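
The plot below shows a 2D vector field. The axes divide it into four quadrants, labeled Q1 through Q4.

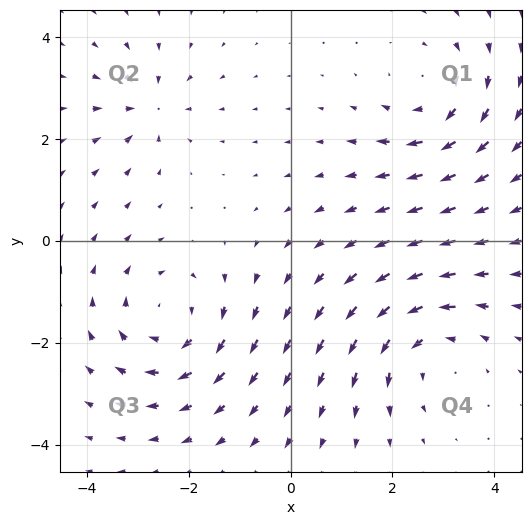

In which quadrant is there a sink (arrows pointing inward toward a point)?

Q2

The sink sits at approximately (-2.8, 2.6), which lies in quadrant Q2. The divergence there is about -4, negative as expected for a sink.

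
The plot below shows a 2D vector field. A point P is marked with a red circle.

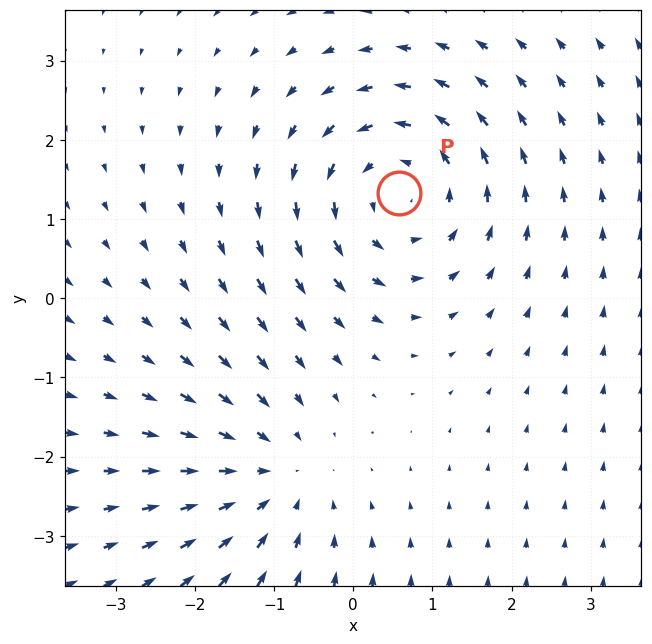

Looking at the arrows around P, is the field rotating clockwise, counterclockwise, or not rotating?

Near P at (0.6, 1.3) the arrows circulate counterclockwise. The curl (z-component) there is about +3; positive curl means counterclockwise rotation.

counterclockwise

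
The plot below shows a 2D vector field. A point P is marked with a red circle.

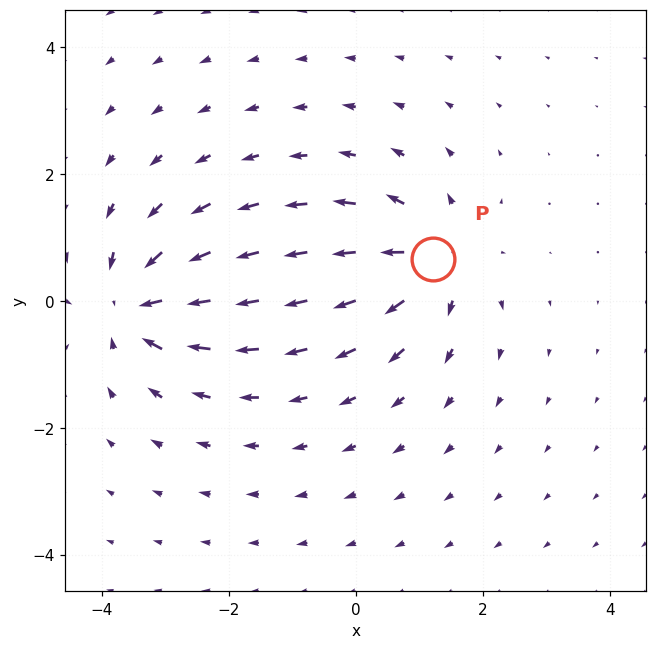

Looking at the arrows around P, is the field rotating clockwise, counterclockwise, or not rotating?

not rotating

Near P at (1.2, 0.7) the arrows show no circulation. The curl there is ≈0.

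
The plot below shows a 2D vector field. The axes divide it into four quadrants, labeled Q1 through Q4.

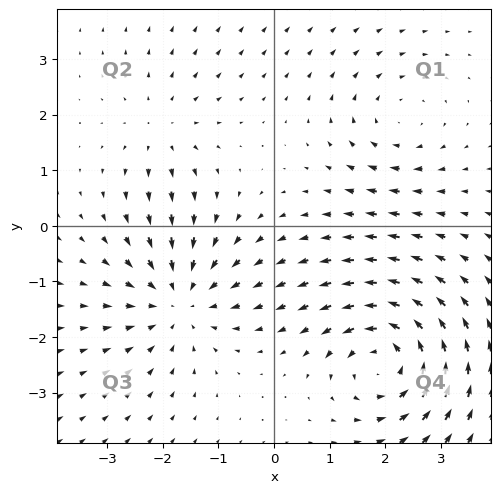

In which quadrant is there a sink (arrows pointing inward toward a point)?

The sink sits at approximately (-1.7, -1.3), which lies in quadrant Q3. The divergence there is about -4, negative as expected for a sink.

Q3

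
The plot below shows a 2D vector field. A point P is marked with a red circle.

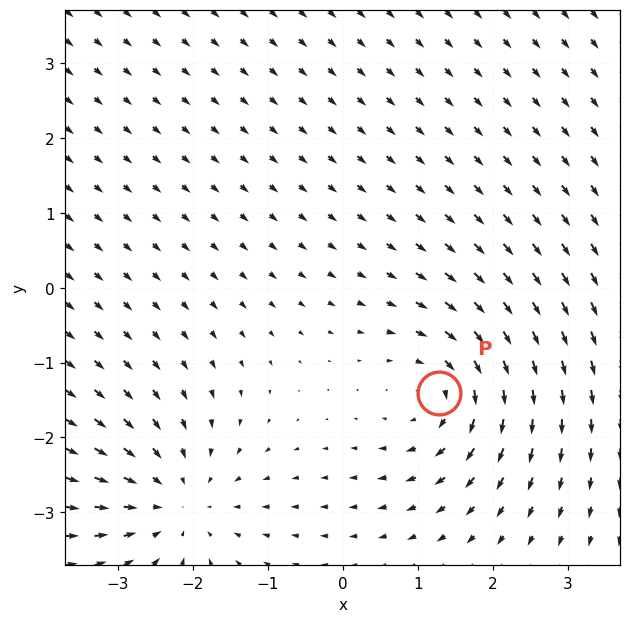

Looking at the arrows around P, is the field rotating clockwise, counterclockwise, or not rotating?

clockwise

Near P at (1.3, -1.4) the arrows circulate clockwise. The curl (z-component) there is about -4; negative curl means clockwise rotation.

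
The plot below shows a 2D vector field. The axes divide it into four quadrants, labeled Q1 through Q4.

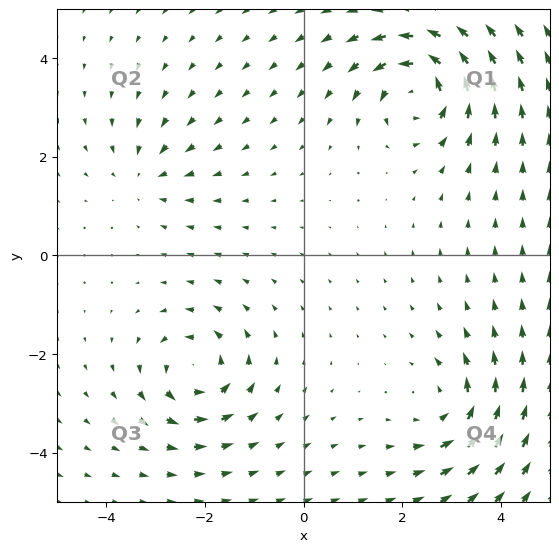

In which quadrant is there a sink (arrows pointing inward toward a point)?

The sink sits at approximately (-3.2, 1.6), which lies in quadrant Q2. The divergence there is about -3, negative as expected for a sink.

Q2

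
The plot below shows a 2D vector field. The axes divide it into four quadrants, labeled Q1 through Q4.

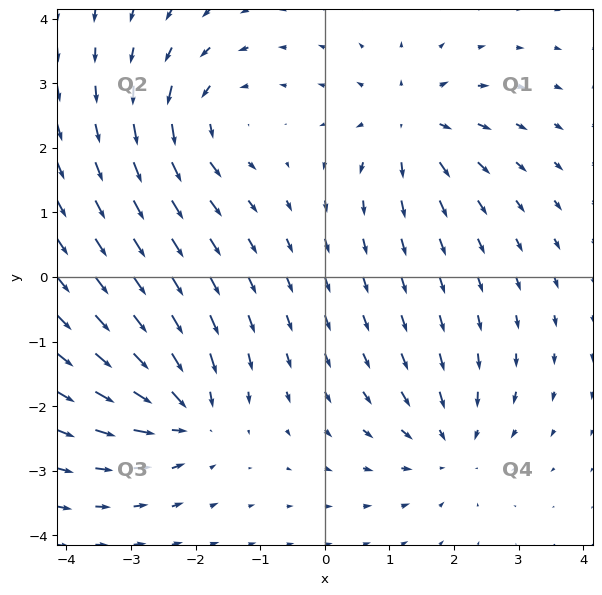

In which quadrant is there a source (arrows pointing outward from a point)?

Q1

The source sits at approximately (1.3, 2.4), which lies in quadrant Q1. The divergence there is about +5, positive as expected for a source.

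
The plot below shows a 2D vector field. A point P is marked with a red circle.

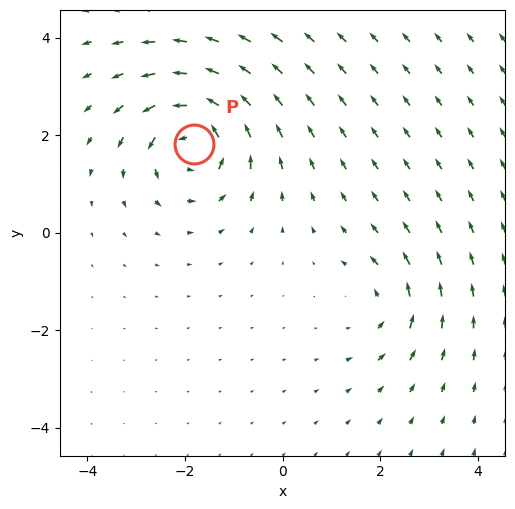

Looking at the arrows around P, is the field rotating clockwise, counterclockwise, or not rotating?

Near P at (-1.8, 1.8) the arrows circulate counterclockwise. The curl (z-component) there is about +6; positive curl means counterclockwise rotation.

counterclockwise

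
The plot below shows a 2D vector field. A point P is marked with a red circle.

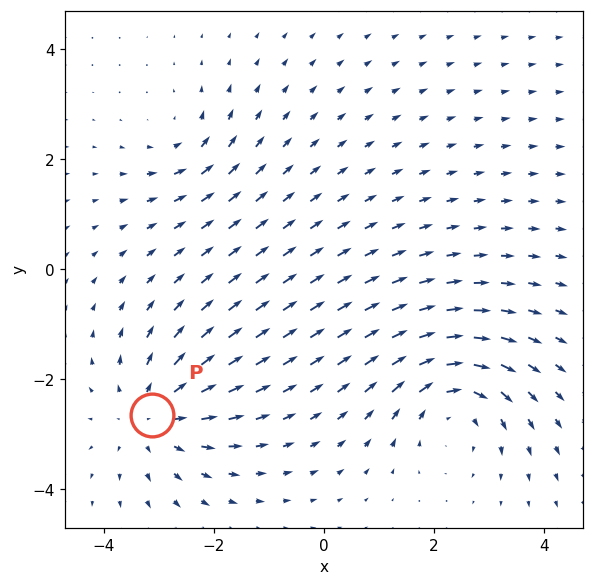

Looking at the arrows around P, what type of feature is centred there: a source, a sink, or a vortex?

source

At P (-3.1, -2.7) the arrows spread outward. Divergence about +4, curl ≈0 — positive divergence with near-zero curl is a source.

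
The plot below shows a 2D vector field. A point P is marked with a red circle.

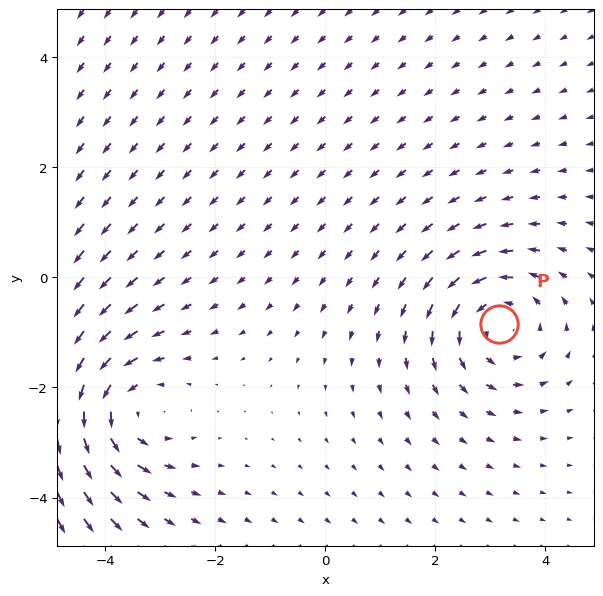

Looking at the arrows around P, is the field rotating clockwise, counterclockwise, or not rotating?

Near P at (3.2, -0.8) the arrows circulate counterclockwise. The curl (z-component) there is about +4; positive curl means counterclockwise rotation.

counterclockwise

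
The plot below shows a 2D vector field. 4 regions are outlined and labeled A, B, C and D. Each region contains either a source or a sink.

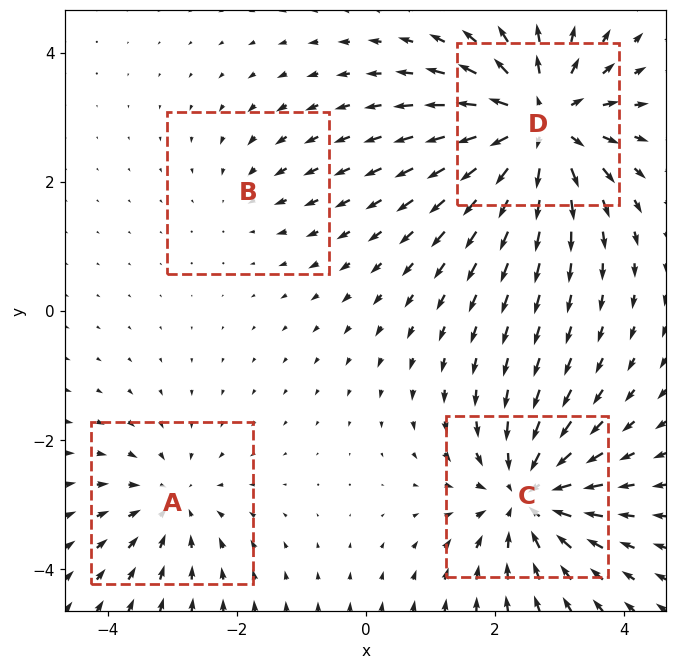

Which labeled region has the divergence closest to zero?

Divergence at each region's feature centre — A: about -3, B: about -2, C: about -6, D: about +7. Region B is closest to zero.

B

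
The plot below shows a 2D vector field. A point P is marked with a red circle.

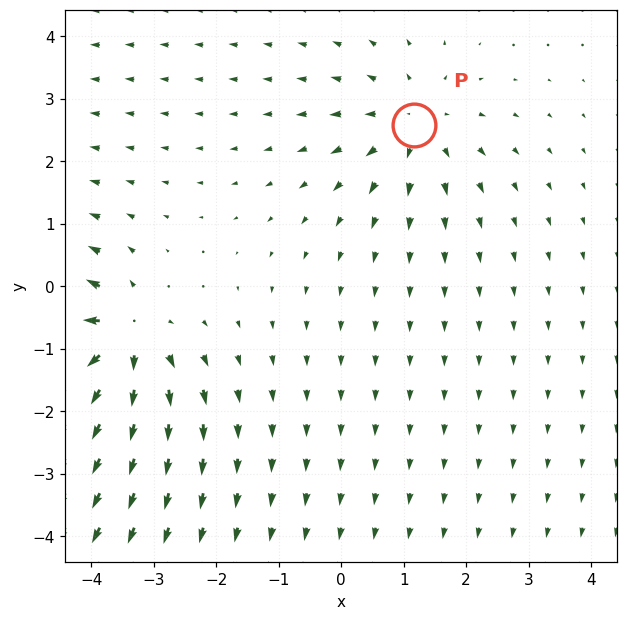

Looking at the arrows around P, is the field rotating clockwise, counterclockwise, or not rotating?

Near P at (1.2, 2.6) the arrows show no circulation. The curl there is ≈0.

not rotating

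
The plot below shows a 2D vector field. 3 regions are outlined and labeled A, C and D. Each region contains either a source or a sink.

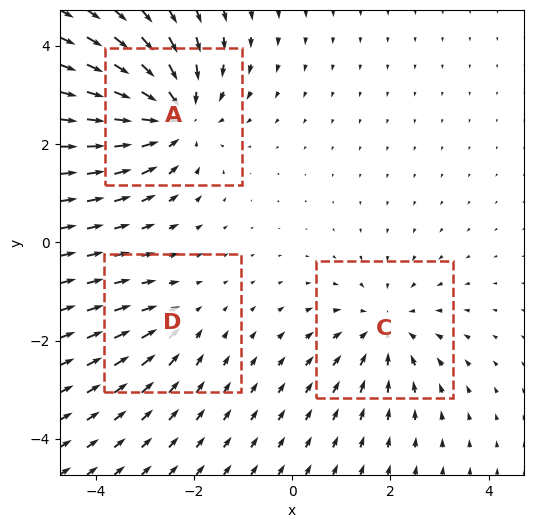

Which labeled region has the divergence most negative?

Divergence at each region's feature centre — A: about -4, C: about -3, D: about -2. Region A is most negative.

A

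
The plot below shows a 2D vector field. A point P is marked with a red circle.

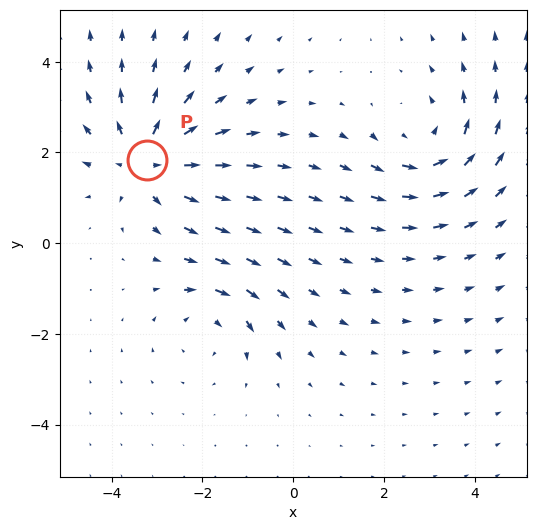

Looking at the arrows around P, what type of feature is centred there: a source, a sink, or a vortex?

At P (-3.2, 1.8) the arrows spread outward. Divergence about +4, curl ≈0 — positive divergence with near-zero curl is a source.

source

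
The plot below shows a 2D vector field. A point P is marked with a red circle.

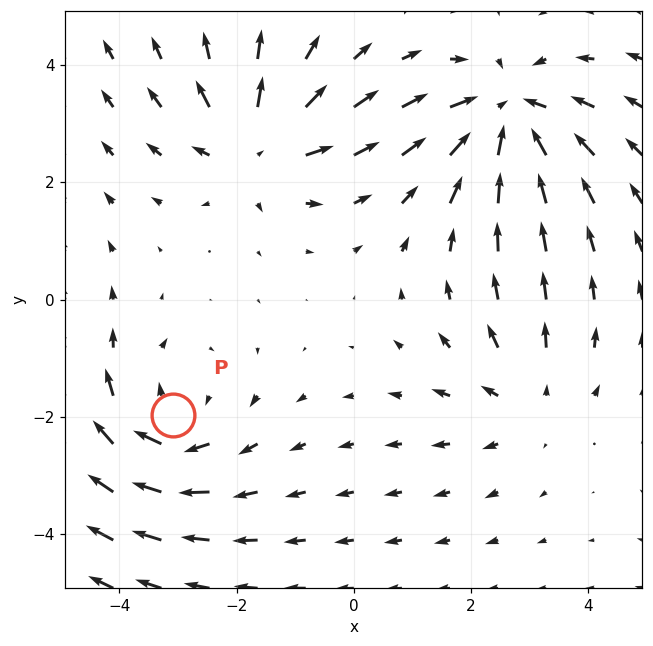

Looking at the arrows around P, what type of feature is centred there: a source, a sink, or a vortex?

vortex

At P (-3.1, -2.0) the arrows circulate clockwise. Divergence ≈0, curl about -3 — near-zero divergence with nonzero curl is a vortex.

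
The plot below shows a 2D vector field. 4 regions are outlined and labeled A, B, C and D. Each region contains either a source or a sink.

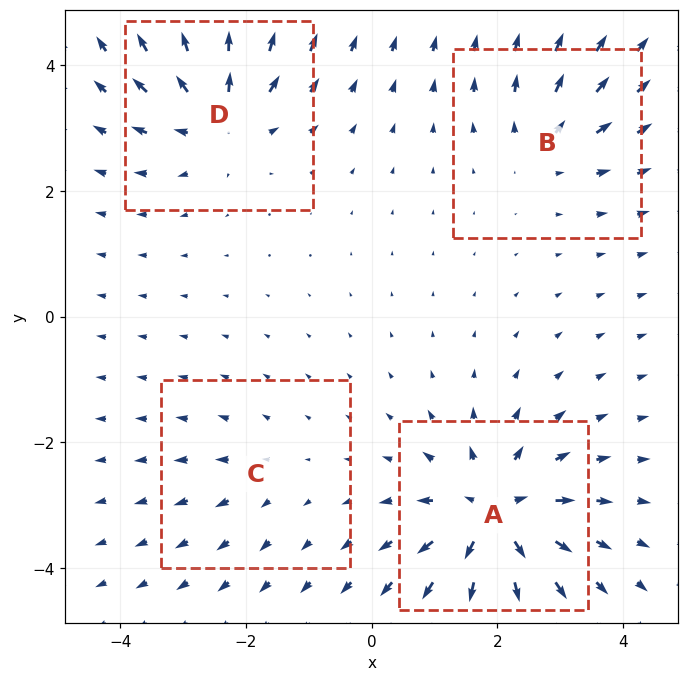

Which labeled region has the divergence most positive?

Divergence at each region's feature centre — A: about +8, B: about +4, C: about +2, D: about +6. Region A is most positive.

A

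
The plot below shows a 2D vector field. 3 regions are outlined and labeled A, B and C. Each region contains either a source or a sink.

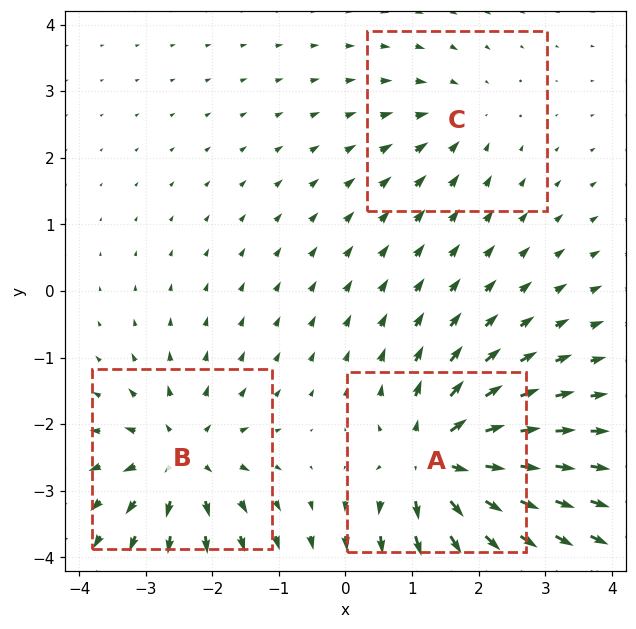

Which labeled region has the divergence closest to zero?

C

Divergence at each region's feature centre — A: about +6, B: about +4, C: about -2. Region C is closest to zero.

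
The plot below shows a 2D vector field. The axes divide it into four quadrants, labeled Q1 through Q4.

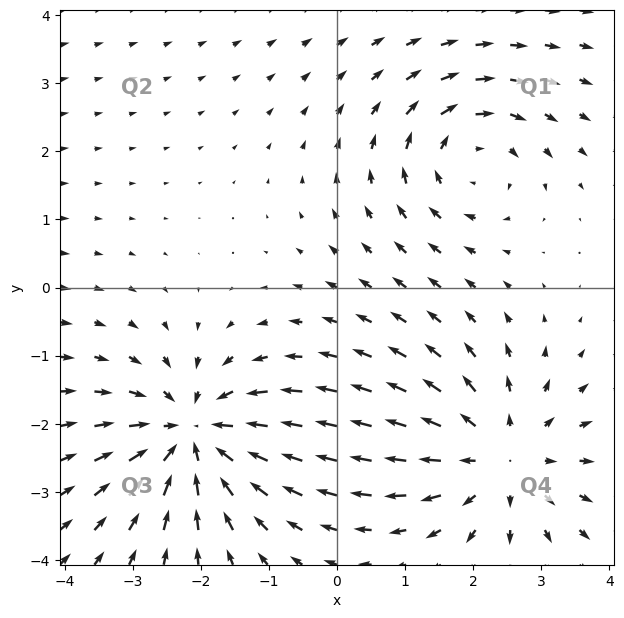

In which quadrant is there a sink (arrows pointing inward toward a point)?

Q3

The sink sits at approximately (-2.1, -2.2), which lies in quadrant Q3. The divergence there is about -5, negative as expected for a sink.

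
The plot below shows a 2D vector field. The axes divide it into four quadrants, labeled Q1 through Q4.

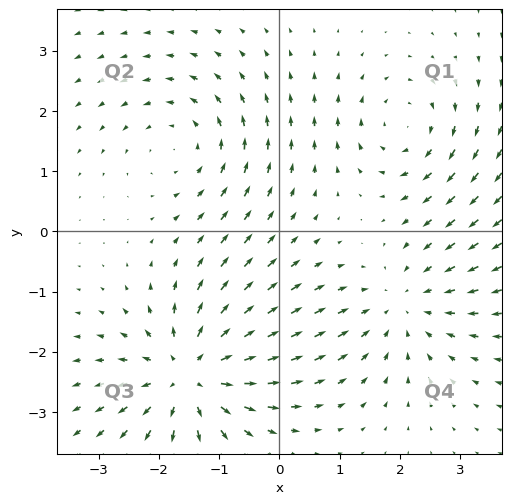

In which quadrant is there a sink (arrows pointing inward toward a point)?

The sink sits at approximately (2.1, -1.2), which lies in quadrant Q4. The divergence there is about -3, negative as expected for a sink.

Q4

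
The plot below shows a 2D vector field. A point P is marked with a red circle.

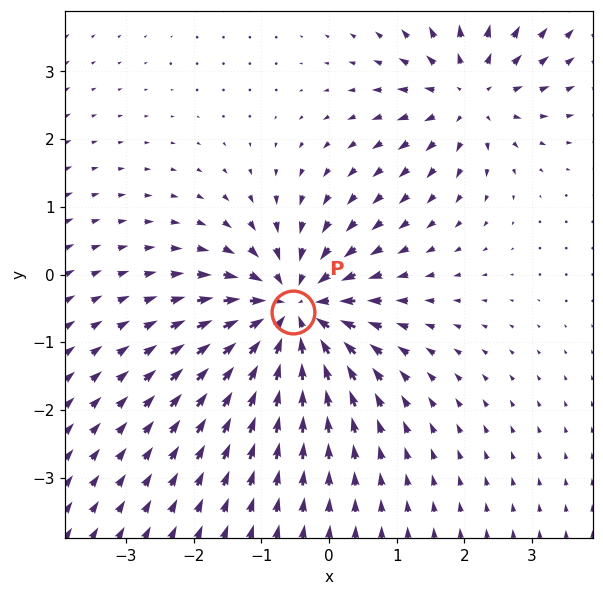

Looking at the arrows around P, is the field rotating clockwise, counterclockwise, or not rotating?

not rotating

Near P at (-0.5, -0.6) the arrows show no circulation. The curl there is ≈0.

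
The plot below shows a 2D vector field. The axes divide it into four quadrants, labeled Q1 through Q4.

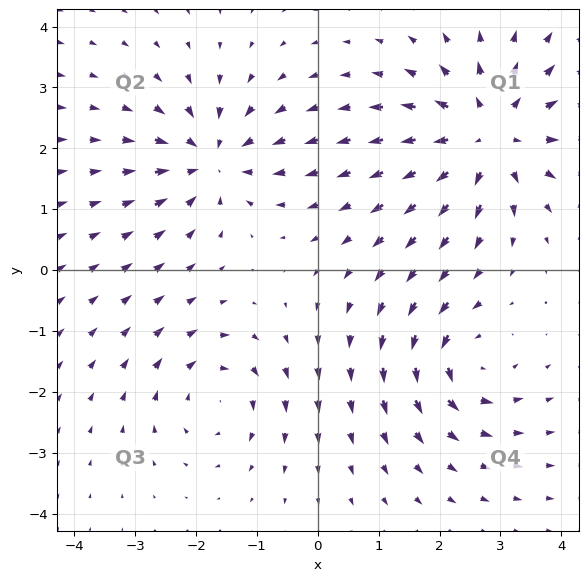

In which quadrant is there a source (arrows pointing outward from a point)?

Q1

The source sits at approximately (2.8, 2.2), which lies in quadrant Q1. The divergence there is about +5, positive as expected for a source.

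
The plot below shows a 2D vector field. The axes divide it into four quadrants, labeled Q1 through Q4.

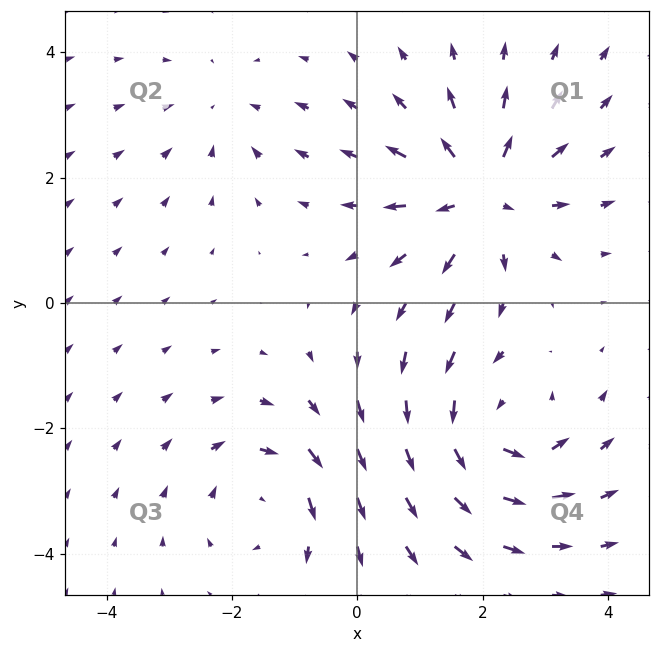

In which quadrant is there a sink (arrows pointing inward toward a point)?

The sink sits at approximately (-2.1, 3.1), which lies in quadrant Q2. The divergence there is about -2, negative as expected for a sink.

Q2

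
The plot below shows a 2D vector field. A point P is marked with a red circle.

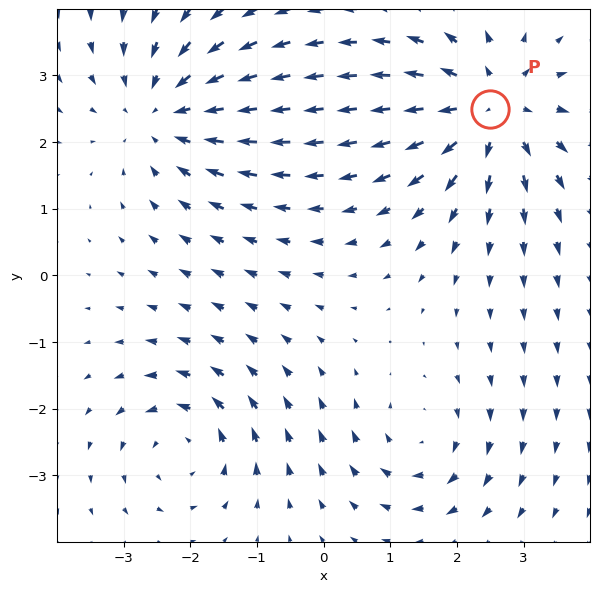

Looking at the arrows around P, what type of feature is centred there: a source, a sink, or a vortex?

source

At P (2.5, 2.5) the arrows spread outward. Divergence about +5, curl ≈0 — positive divergence with near-zero curl is a source.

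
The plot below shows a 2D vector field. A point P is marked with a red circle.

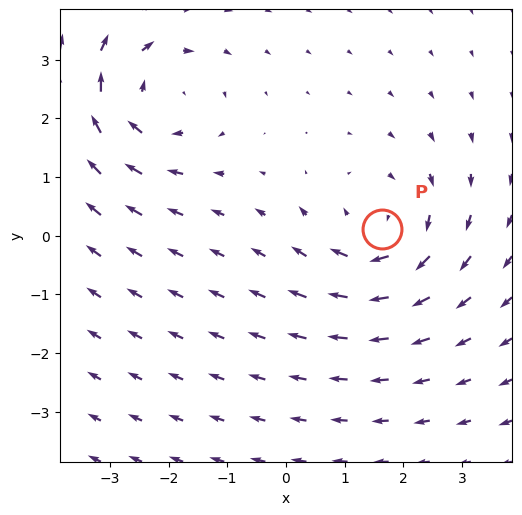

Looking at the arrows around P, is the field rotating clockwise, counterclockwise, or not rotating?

Near P at (1.6, 0.1) the arrows circulate clockwise. The curl (z-component) there is about -3; negative curl means clockwise rotation.

clockwise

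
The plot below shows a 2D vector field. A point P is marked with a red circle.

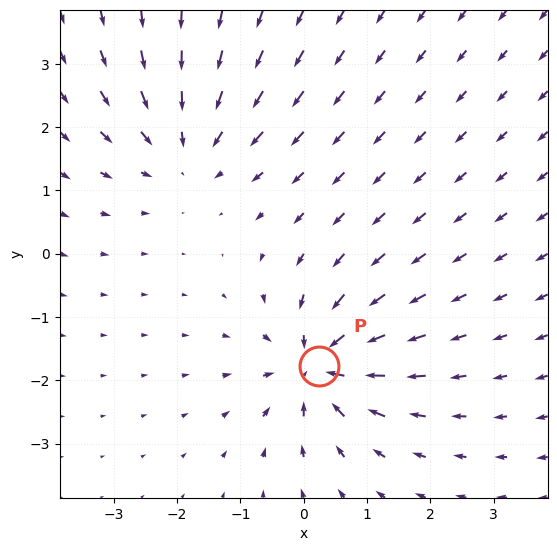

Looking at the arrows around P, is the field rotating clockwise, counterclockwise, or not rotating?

not rotating

Near P at (0.2, -1.8) the arrows show no circulation. The curl there is ≈0.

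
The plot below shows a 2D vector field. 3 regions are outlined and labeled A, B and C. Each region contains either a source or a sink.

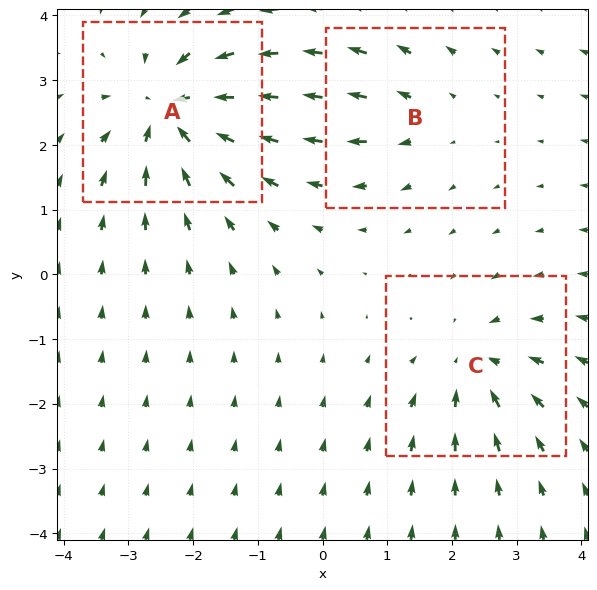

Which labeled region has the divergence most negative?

Divergence at each region's feature centre — A: about -5, B: about +2, C: about -4. Region A is most negative.

A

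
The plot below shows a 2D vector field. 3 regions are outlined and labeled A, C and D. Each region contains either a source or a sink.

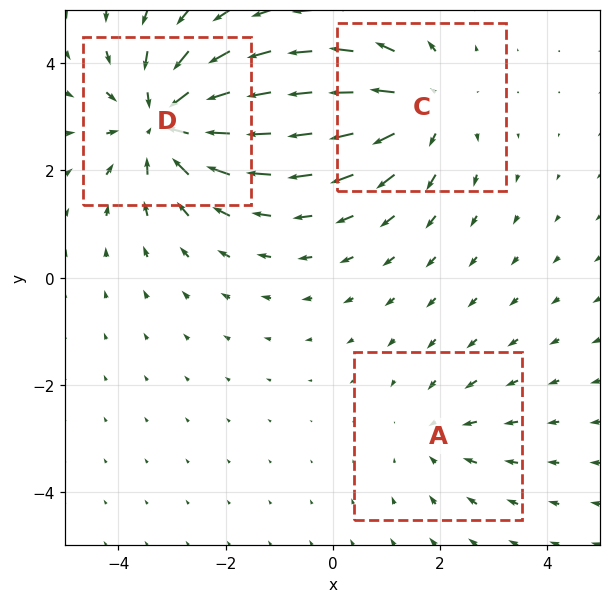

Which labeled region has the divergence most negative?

Divergence at each region's feature centre — A: about -2, C: about +3, D: about -4. Region D is most negative.

D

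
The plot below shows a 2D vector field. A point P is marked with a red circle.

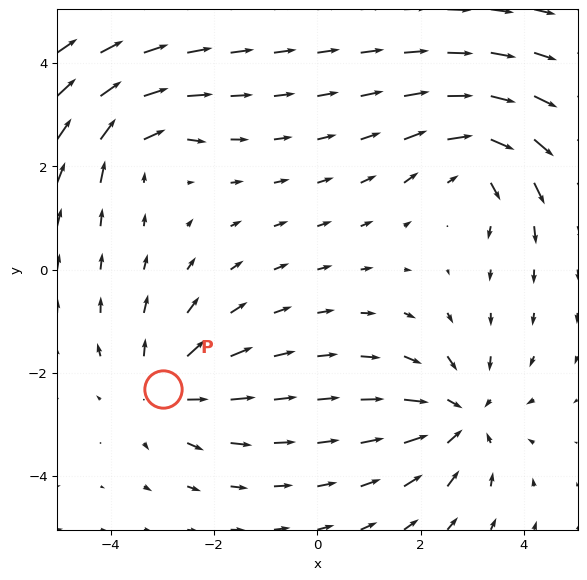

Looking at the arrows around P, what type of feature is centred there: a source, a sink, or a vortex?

source

At P (-3.0, -2.3) the arrows spread outward. Divergence about +3, curl ≈0 — positive divergence with near-zero curl is a source.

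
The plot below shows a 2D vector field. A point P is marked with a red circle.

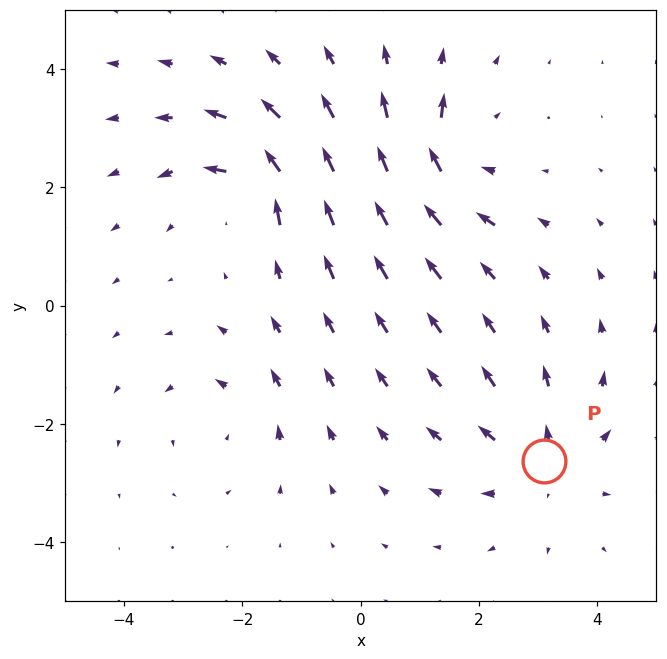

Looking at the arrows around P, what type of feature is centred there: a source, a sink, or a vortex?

source

At P (3.1, -2.6) the arrows spread outward. Divergence about +4, curl ≈0 — positive divergence with near-zero curl is a source.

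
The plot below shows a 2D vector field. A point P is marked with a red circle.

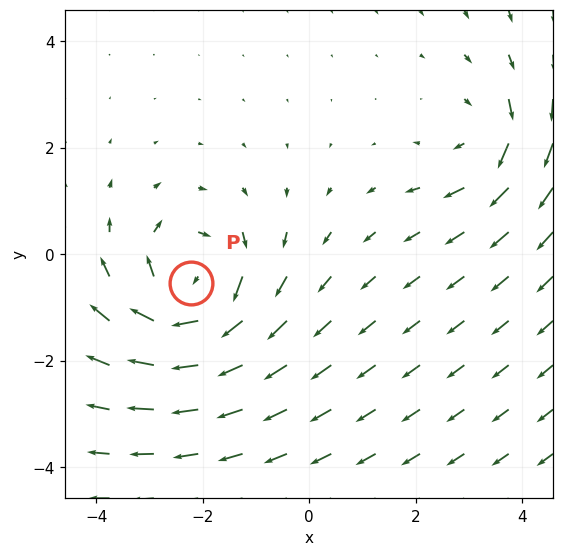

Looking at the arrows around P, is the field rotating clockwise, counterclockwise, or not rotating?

clockwise

Near P at (-2.2, -0.5) the arrows circulate clockwise. The curl (z-component) there is about -5; negative curl means clockwise rotation.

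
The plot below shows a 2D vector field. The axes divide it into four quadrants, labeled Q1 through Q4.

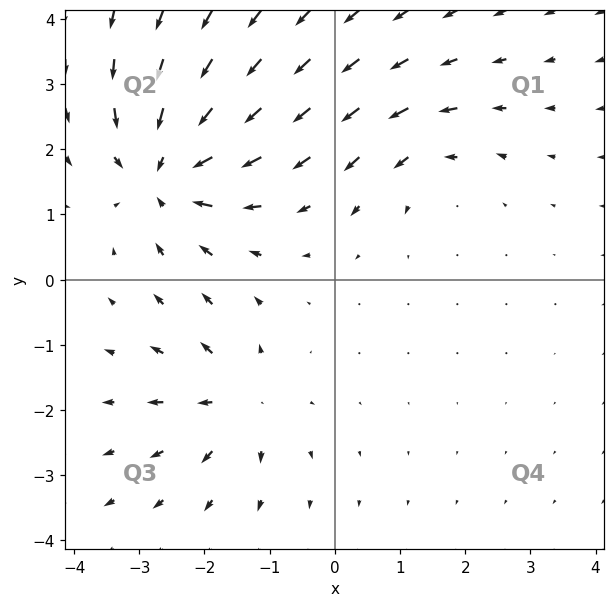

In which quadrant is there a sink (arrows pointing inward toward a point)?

Q2

The sink sits at approximately (-2.6, 1.7), which lies in quadrant Q2. The divergence there is about -5, negative as expected for a sink.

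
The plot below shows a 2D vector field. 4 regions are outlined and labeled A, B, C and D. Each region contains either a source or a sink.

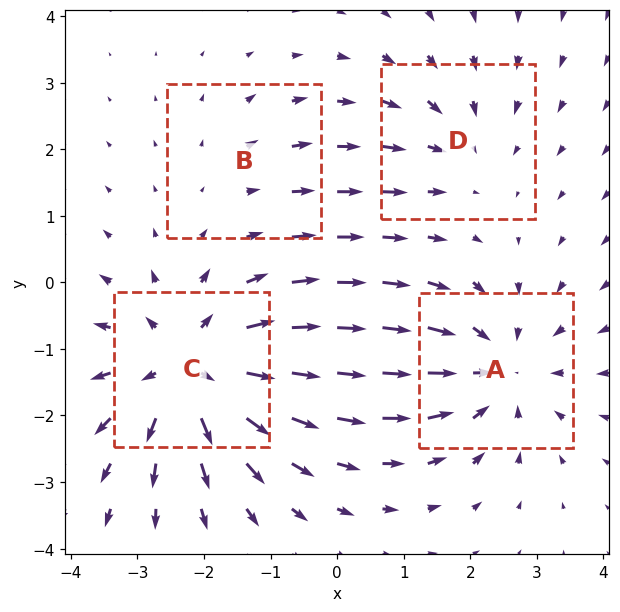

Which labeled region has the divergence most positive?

C

Divergence at each region's feature centre — A: about -4, B: about +2, C: about +6, D: about -3. Region C is most positive.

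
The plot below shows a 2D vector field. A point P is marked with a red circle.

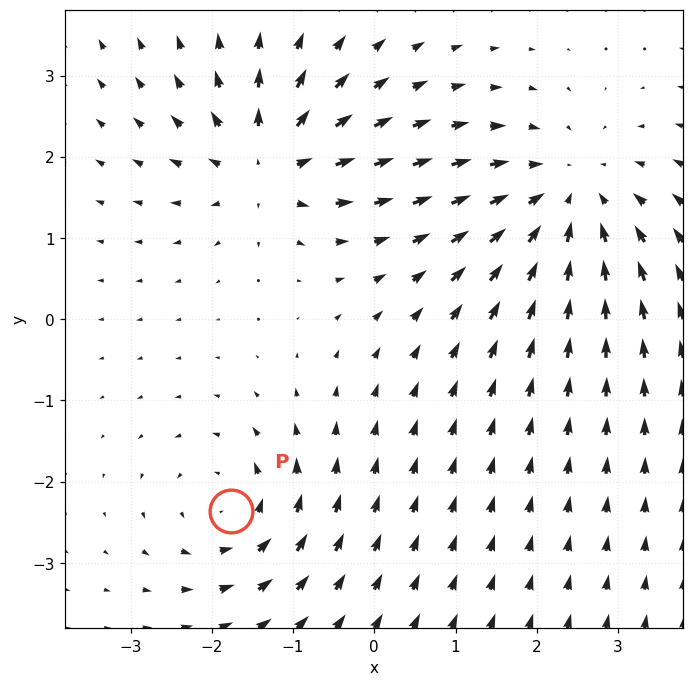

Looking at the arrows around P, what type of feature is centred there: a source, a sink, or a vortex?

At P (-1.8, -2.4) the arrows circulate counterclockwise. Divergence ≈0, curl about +4 — near-zero divergence with nonzero curl is a vortex.

vortex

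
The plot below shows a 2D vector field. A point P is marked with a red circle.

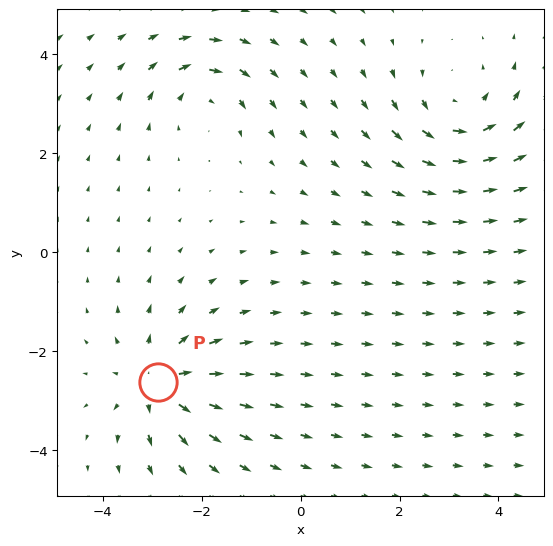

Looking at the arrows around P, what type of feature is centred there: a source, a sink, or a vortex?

source

At P (-2.9, -2.6) the arrows spread outward. Divergence about +5, curl ≈0 — positive divergence with near-zero curl is a source.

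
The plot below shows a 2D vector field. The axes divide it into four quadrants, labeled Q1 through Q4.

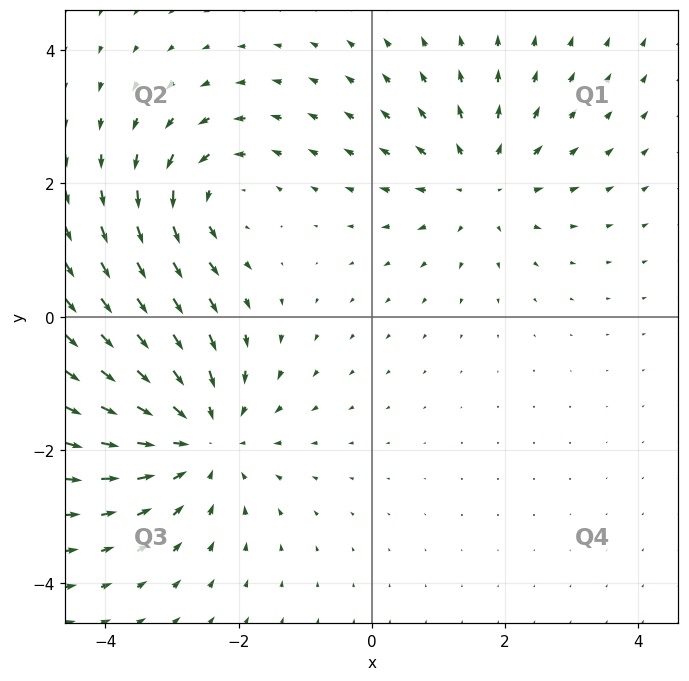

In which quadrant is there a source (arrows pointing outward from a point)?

Q1

The source sits at approximately (1.6, 2.0), which lies in quadrant Q1. The divergence there is about +3, positive as expected for a source.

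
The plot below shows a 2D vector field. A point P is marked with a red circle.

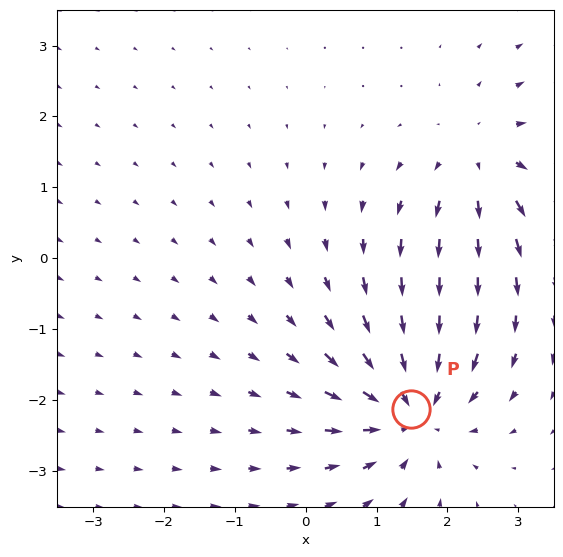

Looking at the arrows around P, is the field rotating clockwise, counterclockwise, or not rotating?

not rotating

Near P at (1.5, -2.1) the arrows show no circulation. The curl there is ≈0.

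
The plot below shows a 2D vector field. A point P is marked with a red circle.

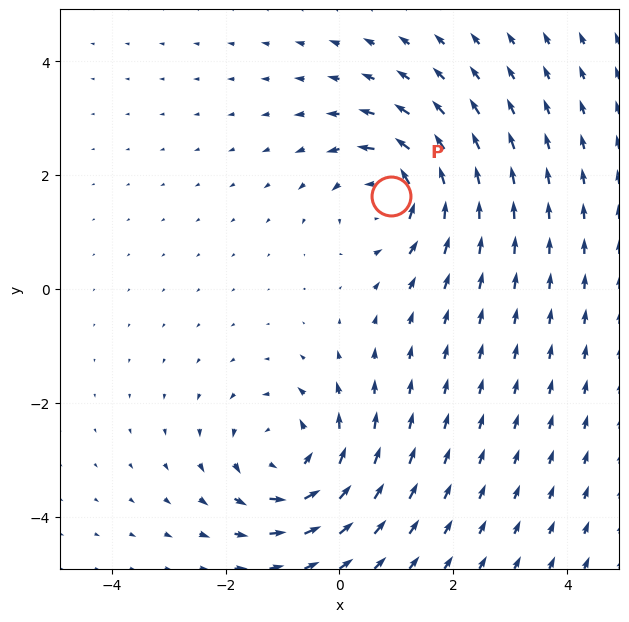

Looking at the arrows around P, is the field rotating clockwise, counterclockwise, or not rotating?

Near P at (0.9, 1.6) the arrows circulate counterclockwise. The curl (z-component) there is about +5; positive curl means counterclockwise rotation.

counterclockwise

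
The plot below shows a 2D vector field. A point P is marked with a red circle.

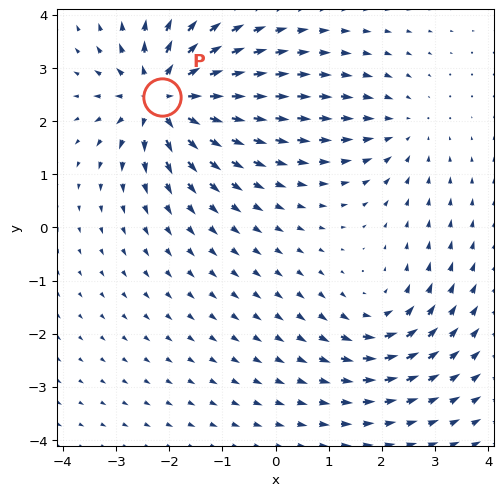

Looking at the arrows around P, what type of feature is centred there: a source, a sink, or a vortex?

At P (-2.1, 2.4) the arrows spread outward. Divergence about +6, curl ≈0 — positive divergence with near-zero curl is a source.

source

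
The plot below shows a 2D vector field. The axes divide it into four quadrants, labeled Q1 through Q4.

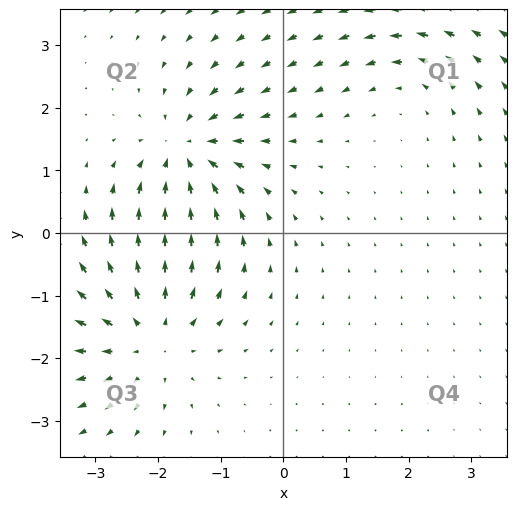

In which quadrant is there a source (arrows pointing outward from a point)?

Q3

The source sits at approximately (-2.1, -1.6), which lies in quadrant Q3. The divergence there is about +5, positive as expected for a source.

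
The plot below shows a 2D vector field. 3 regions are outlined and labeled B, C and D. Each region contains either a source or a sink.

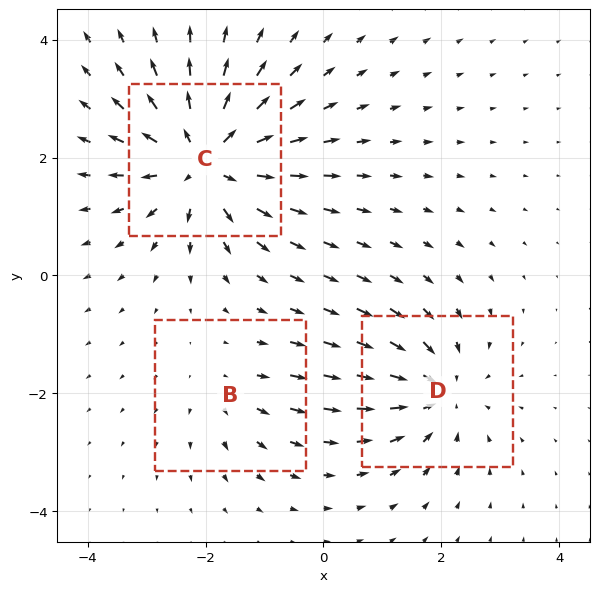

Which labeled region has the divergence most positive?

Divergence at each region's feature centre — B: about +2, C: about +6, D: about -4. Region C is most positive.

C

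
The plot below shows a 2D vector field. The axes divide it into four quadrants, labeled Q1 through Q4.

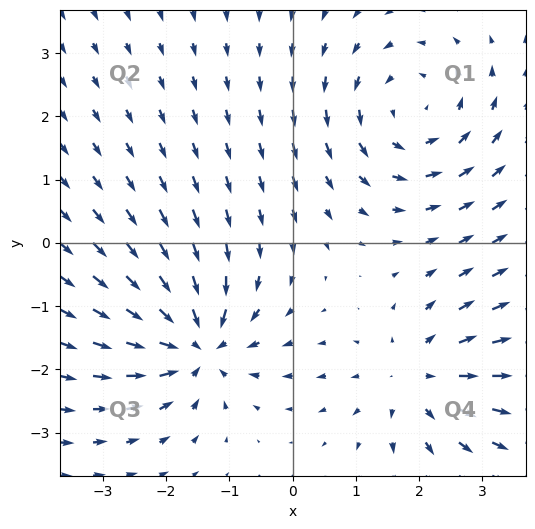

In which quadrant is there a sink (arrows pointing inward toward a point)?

The sink sits at approximately (-1.5, -1.6), which lies in quadrant Q3. The divergence there is about -4, negative as expected for a sink.

Q3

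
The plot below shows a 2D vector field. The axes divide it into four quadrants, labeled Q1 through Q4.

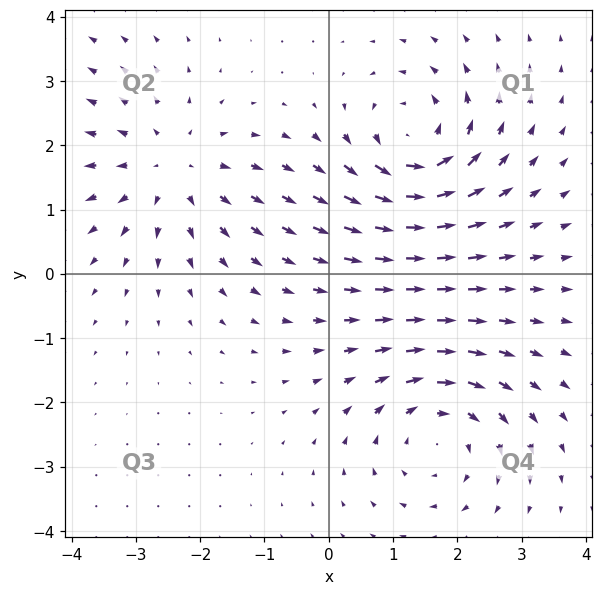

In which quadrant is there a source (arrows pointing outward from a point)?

The source sits at approximately (-2.4, 1.6), which lies in quadrant Q2. The divergence there is about +3, positive as expected for a source.

Q2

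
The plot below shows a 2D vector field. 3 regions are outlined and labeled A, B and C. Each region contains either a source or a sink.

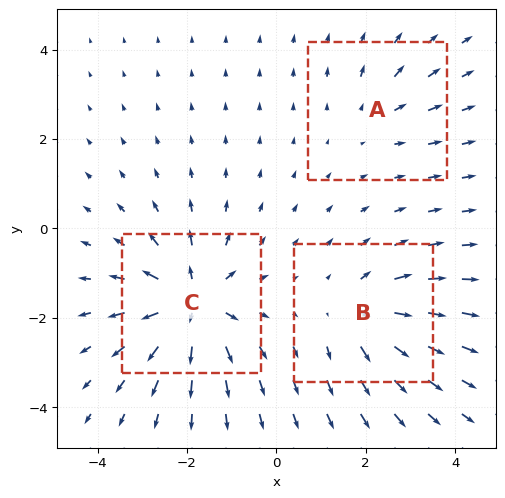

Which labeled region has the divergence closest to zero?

Divergence at each region's feature centre — A: about +2, B: about +4, C: about +6. Region A is closest to zero.

A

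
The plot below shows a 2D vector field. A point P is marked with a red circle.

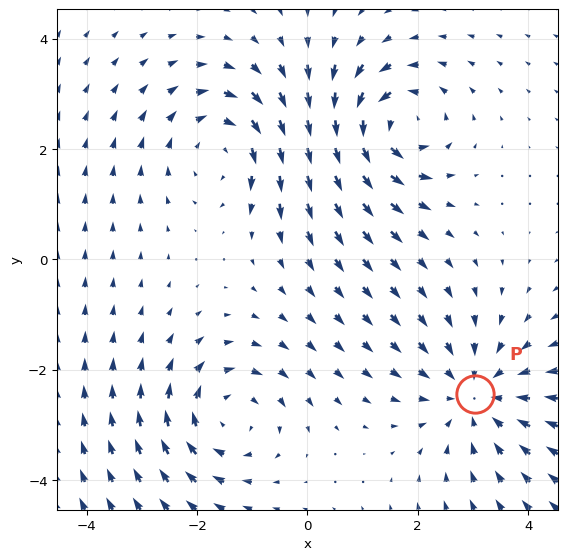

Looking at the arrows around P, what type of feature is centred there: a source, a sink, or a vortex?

sink

At P (3.0, -2.4) the arrows converge inward. Divergence about -4, curl ≈0 — negative divergence with near-zero curl is a sink.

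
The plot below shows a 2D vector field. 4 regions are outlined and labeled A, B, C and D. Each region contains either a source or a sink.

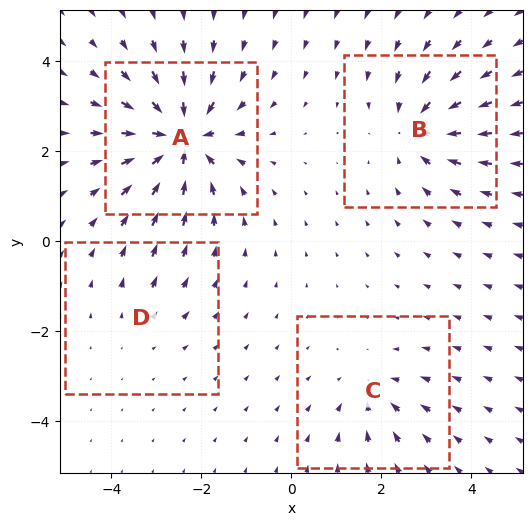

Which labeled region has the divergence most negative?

A

Divergence at each region's feature centre — A: about -8, B: about -5, C: about -4, D: about +2. Region A is most negative.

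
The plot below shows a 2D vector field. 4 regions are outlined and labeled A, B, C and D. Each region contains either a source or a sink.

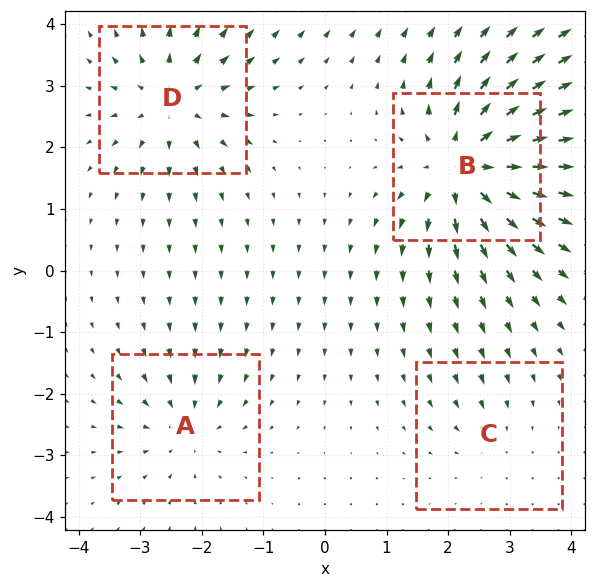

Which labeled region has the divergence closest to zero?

C

Divergence at each region's feature centre — A: about -4, B: about +9, C: about -3, D: about +6. Region C is closest to zero.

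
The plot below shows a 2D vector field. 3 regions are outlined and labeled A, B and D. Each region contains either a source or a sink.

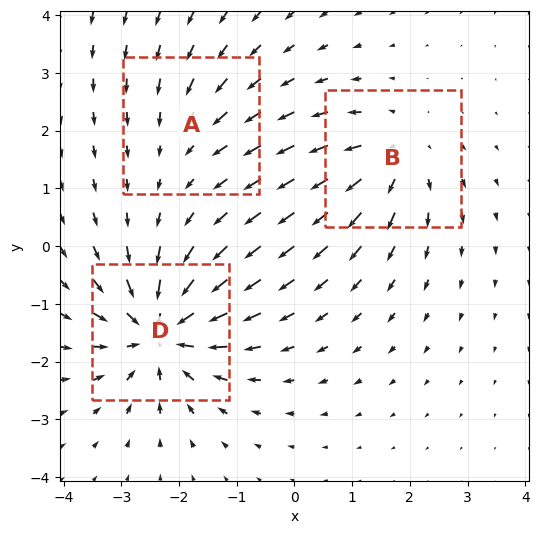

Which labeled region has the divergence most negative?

D

Divergence at each region's feature centre — A: about -2, B: about +4, D: about -6. Region D is most negative.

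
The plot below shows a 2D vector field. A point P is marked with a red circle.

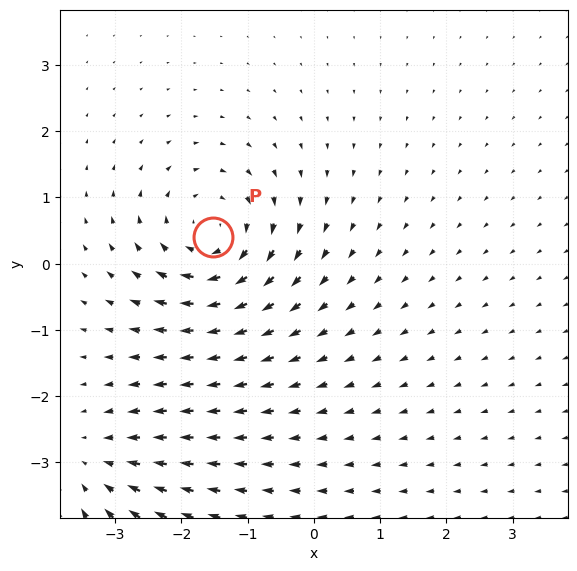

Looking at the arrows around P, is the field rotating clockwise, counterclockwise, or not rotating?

Near P at (-1.5, 0.4) the arrows circulate clockwise. The curl (z-component) there is about -5; negative curl means clockwise rotation.

clockwise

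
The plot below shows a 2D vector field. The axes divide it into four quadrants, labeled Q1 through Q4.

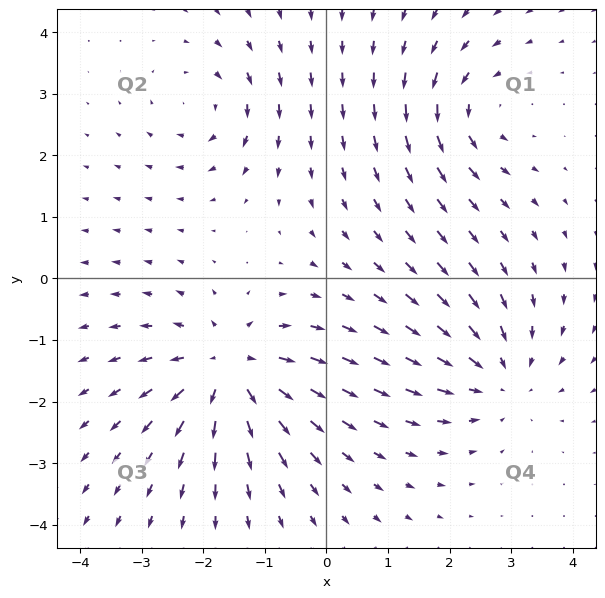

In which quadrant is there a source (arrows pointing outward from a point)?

The source sits at approximately (-1.6, -1.5), which lies in quadrant Q3. The divergence there is about +5, positive as expected for a source.

Q3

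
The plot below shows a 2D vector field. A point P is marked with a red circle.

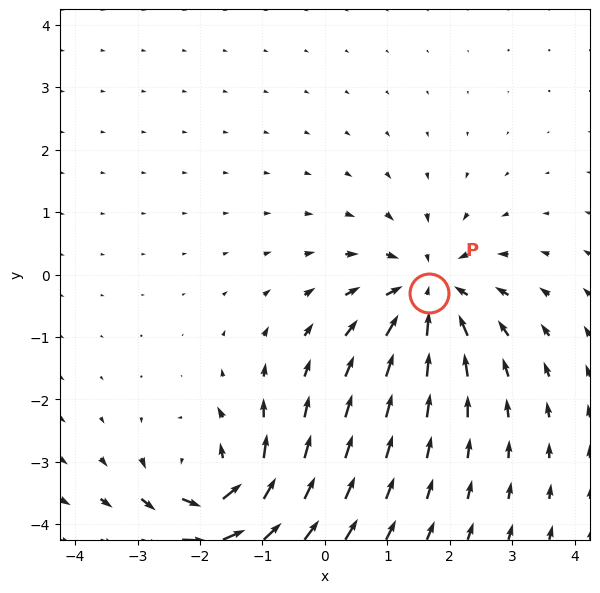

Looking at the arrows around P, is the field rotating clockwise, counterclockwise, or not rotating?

not rotating

Near P at (1.7, -0.3) the arrows show no circulation. The curl there is ≈0.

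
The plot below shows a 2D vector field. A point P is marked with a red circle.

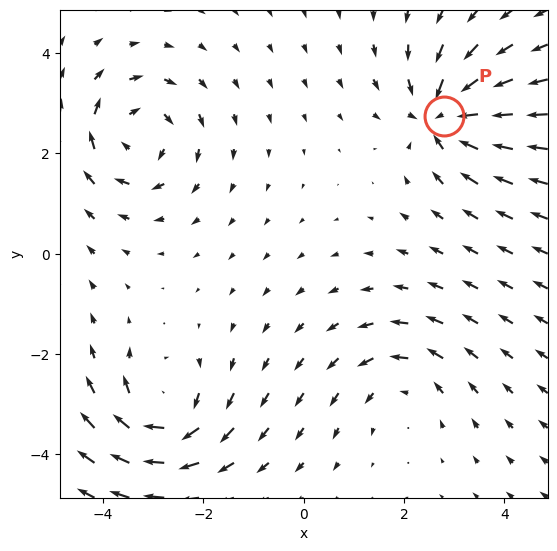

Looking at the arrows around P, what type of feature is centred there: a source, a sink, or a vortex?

At P (2.8, 2.8) the arrows converge inward. Divergence about -6, curl ≈0 — negative divergence with near-zero curl is a sink.

sink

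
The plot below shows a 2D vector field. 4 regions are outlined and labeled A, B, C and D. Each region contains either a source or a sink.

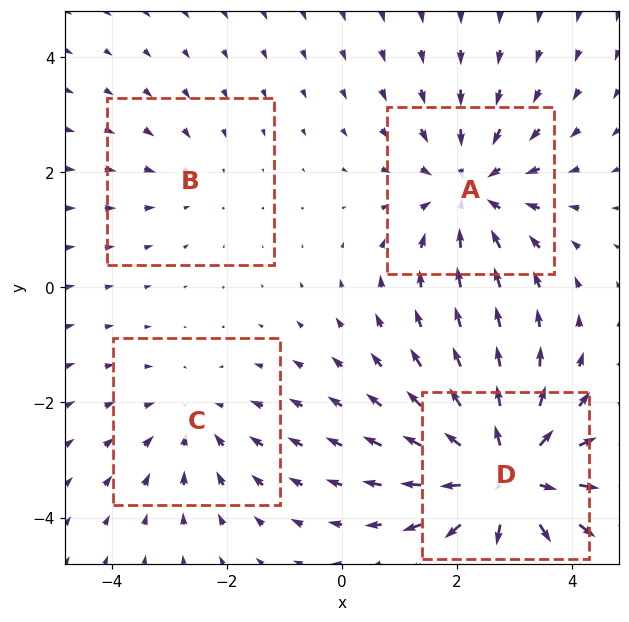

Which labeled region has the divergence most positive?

Divergence at each region's feature centre — A: about -4, B: about -2, C: about -3, D: about +6. Region D is most positive.

D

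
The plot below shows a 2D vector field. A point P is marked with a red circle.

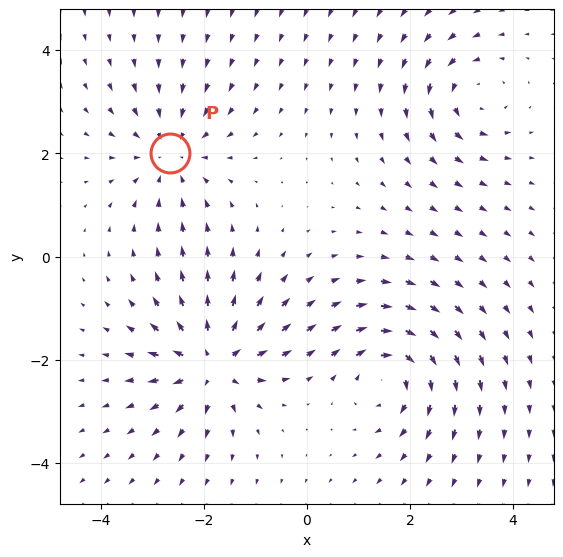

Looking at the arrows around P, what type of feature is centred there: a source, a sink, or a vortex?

At P (-2.6, 2.0) the arrows converge inward. Divergence about -4, curl ≈0 — negative divergence with near-zero curl is a sink.

sink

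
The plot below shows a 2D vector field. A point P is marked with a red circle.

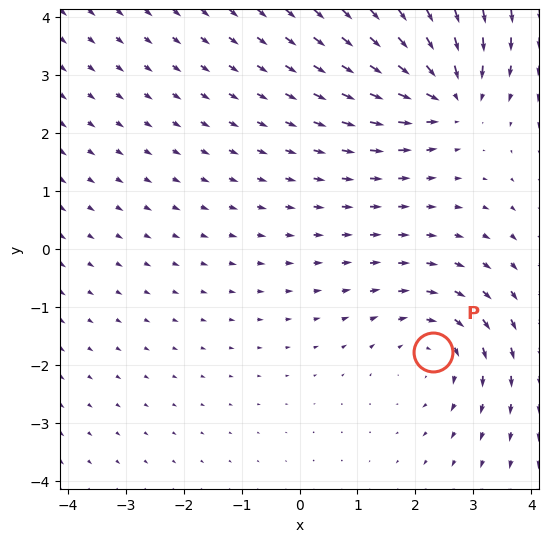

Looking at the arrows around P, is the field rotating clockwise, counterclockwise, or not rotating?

Near P at (2.3, -1.8) the arrows circulate clockwise. The curl (z-component) there is about -2; negative curl means clockwise rotation.

clockwise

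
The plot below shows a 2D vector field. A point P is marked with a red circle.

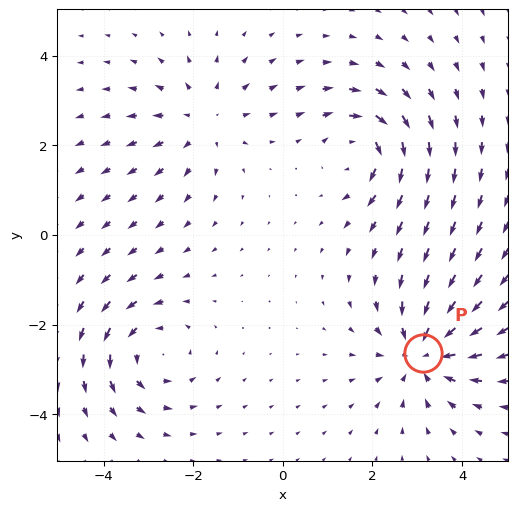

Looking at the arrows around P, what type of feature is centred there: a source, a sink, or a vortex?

sink

At P (3.1, -2.6) the arrows converge inward. Divergence about -4, curl ≈0 — negative divergence with near-zero curl is a sink.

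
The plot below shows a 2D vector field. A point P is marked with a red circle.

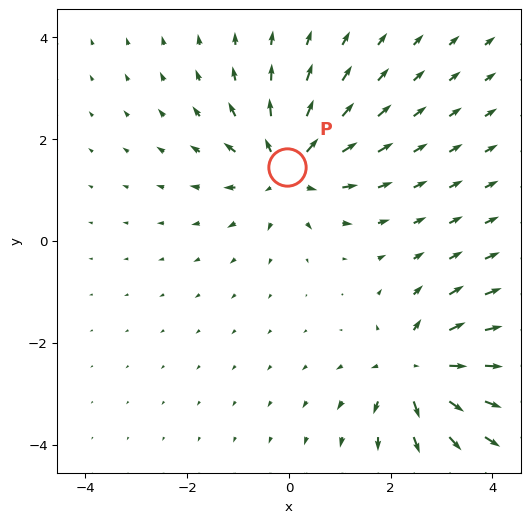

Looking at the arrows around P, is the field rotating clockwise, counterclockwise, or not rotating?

not rotating

Near P at (-0.0, 1.4) the arrows show no circulation. The curl there is ≈0.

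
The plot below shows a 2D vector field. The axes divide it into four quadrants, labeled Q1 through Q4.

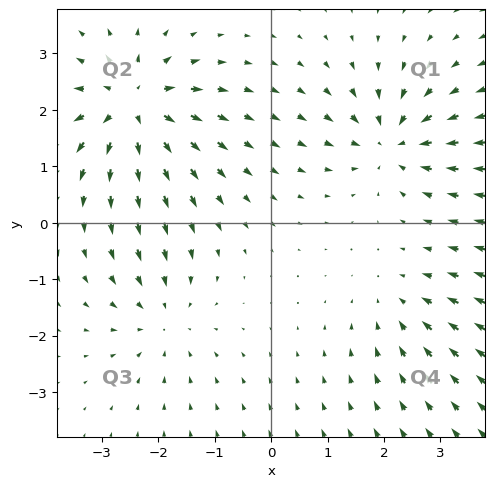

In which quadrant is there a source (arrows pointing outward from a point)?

Q2

The source sits at approximately (-2.4, 2.1), which lies in quadrant Q2. The divergence there is about +7, positive as expected for a source.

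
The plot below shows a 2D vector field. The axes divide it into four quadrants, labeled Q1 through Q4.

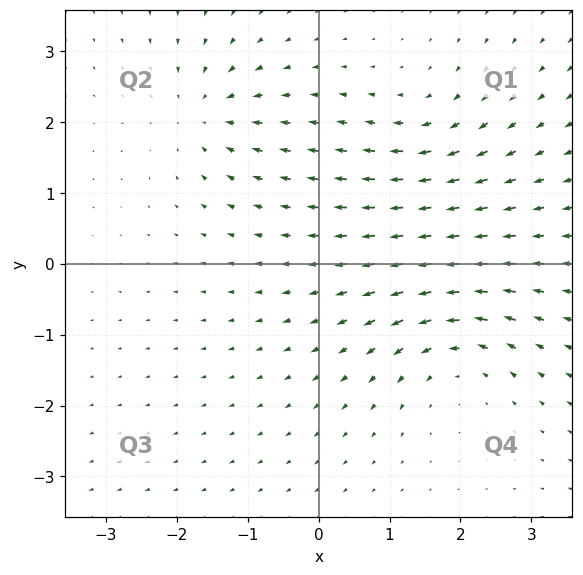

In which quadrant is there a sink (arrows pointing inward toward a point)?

Q2

The sink sits at approximately (-1.6, 2.1), which lies in quadrant Q2. The divergence there is about -4, negative as expected for a sink.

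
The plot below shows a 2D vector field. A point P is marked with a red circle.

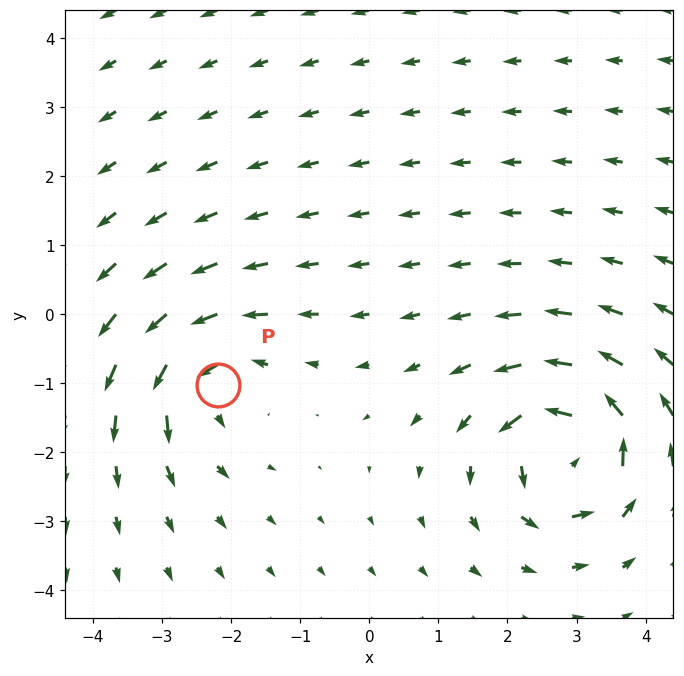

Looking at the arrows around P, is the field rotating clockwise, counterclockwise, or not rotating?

Near P at (-2.2, -1.0) the arrows circulate counterclockwise. The curl (z-component) there is about +4; positive curl means counterclockwise rotation.

counterclockwise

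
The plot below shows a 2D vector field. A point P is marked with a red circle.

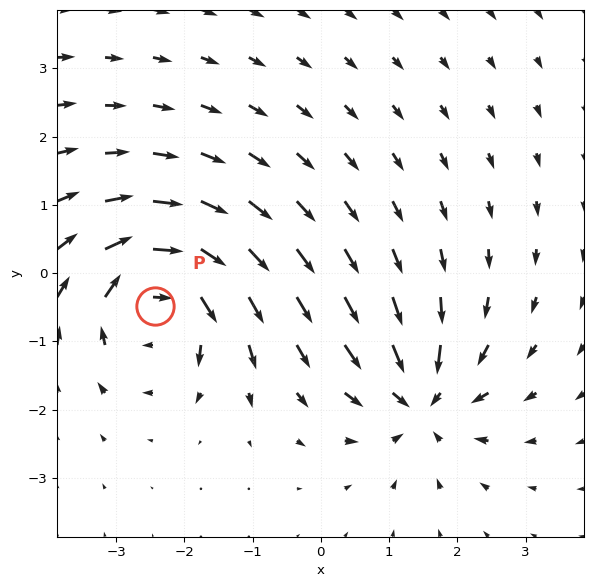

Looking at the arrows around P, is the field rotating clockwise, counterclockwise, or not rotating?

clockwise

Near P at (-2.4, -0.5) the arrows circulate clockwise. The curl (z-component) there is about -7; negative curl means clockwise rotation.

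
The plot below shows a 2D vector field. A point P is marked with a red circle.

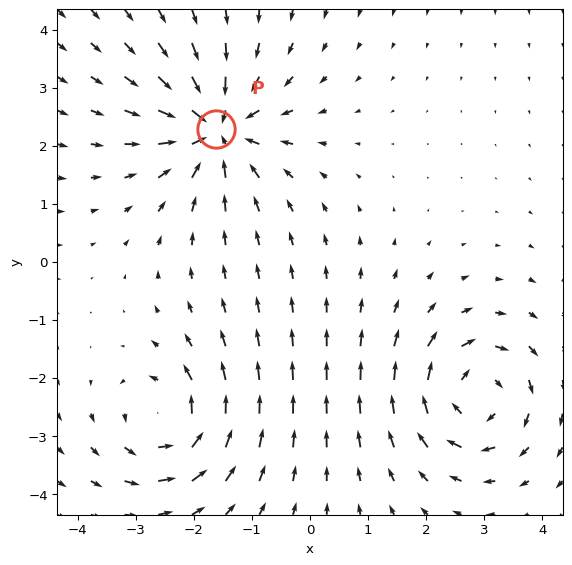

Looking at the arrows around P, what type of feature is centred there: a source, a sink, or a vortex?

sink

At P (-1.6, 2.3) the arrows converge inward. Divergence about -5, curl ≈0 — negative divergence with near-zero curl is a sink.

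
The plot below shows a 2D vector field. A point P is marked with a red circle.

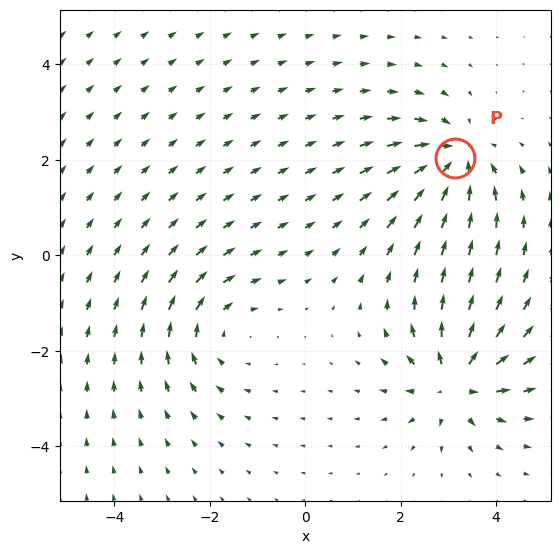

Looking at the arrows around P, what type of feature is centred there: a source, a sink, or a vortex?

At P (3.1, 2.0) the arrows converge inward. Divergence about -4, curl ≈0 — negative divergence with near-zero curl is a sink.

sink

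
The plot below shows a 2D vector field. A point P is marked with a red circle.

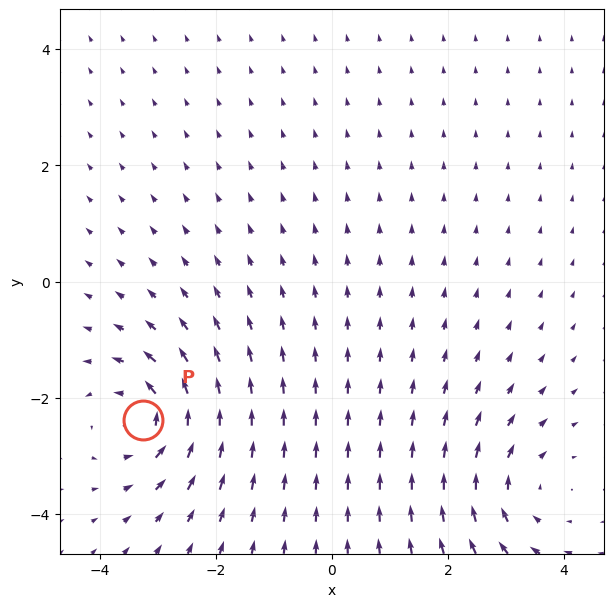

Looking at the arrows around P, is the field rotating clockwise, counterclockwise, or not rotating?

Near P at (-3.3, -2.4) the arrows circulate counterclockwise. The curl (z-component) there is about +4; positive curl means counterclockwise rotation.

counterclockwise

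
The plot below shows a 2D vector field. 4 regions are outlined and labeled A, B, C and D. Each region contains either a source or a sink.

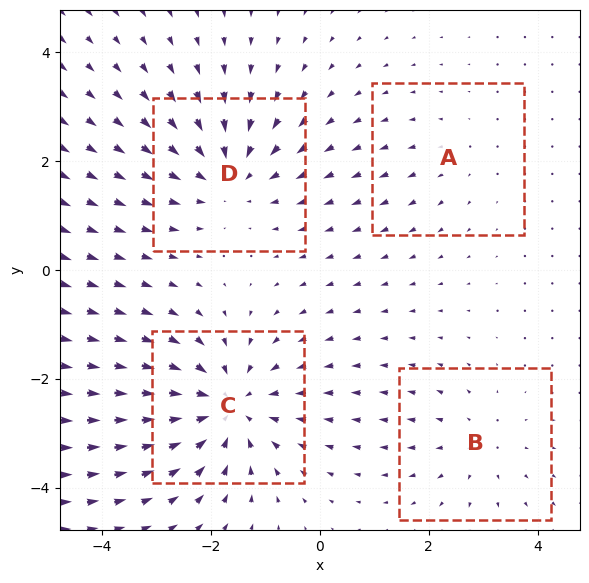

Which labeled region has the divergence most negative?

Divergence at each region's feature centre — A: about +2, B: about +3, C: about -6, D: about -4. Region C is most negative.

C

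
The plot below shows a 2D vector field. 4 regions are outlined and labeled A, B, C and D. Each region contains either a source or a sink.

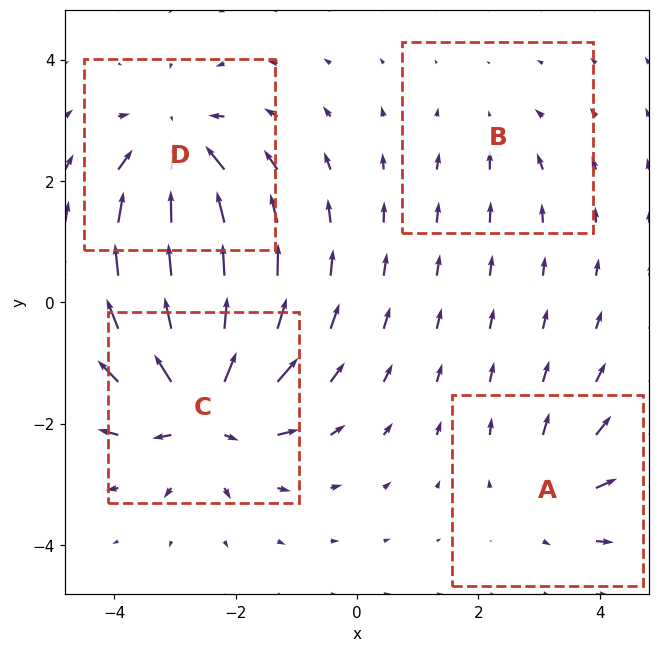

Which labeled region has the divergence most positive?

C

Divergence at each region's feature centre — A: about +4, B: about -2, C: about +8, D: about -6. Region C is most positive.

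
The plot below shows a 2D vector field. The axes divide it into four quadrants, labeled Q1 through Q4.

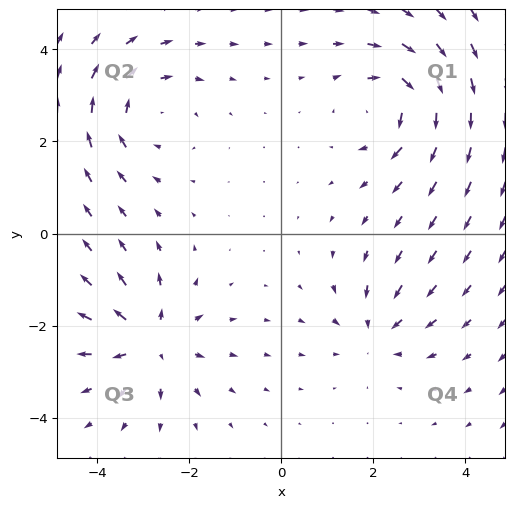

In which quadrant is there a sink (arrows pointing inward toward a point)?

The sink sits at approximately (2.1, -2.1), which lies in quadrant Q4. The divergence there is about -4, negative as expected for a sink.

Q4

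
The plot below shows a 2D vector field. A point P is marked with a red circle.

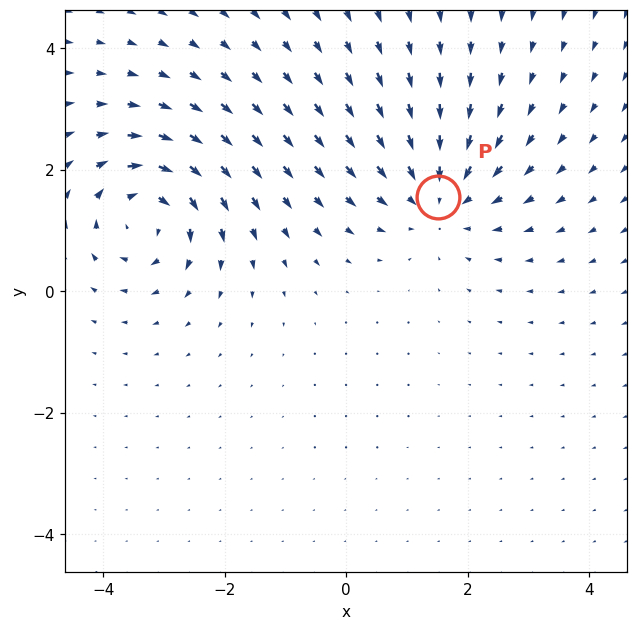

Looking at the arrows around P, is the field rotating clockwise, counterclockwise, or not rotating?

not rotating

Near P at (1.5, 1.6) the arrows show no circulation. The curl there is ≈0.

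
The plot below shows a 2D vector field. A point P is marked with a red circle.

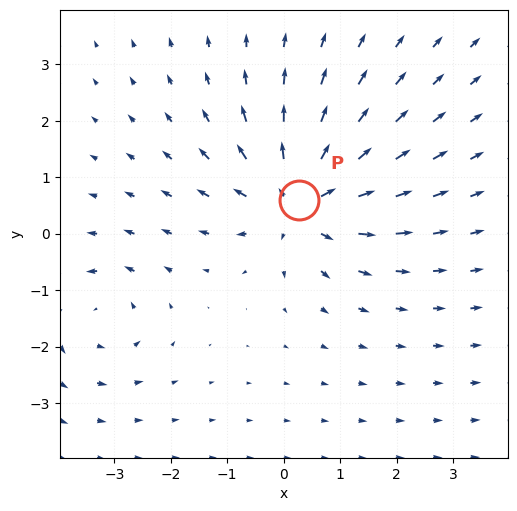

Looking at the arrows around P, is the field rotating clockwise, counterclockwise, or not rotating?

not rotating

Near P at (0.3, 0.6) the arrows show no circulation. The curl there is ≈0.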